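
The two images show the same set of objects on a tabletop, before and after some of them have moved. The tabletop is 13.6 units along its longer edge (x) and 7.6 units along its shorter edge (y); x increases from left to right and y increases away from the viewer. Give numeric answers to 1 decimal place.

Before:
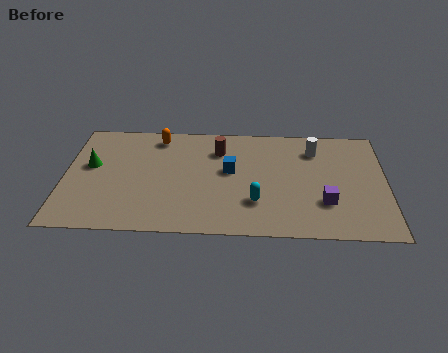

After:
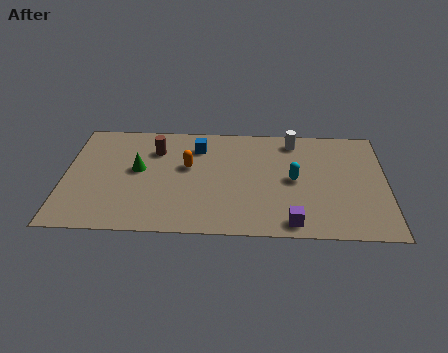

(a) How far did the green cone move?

2.0

The green cone was near (1.1, 4.4) before and (3.1, 4.2) after, so it travelled √(2.0² + 0.2²) ≈ 2.0 units.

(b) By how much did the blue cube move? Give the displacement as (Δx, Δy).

(-1.4, 1.6)

The blue cube started near (7.0, 4.3) and ended near (5.6, 5.9).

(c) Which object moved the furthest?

the brown cylinder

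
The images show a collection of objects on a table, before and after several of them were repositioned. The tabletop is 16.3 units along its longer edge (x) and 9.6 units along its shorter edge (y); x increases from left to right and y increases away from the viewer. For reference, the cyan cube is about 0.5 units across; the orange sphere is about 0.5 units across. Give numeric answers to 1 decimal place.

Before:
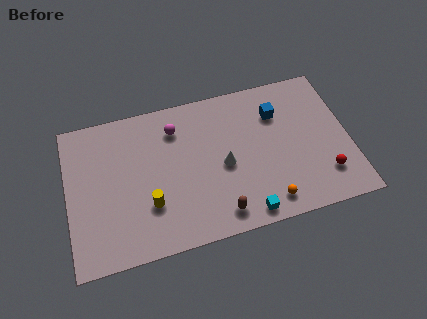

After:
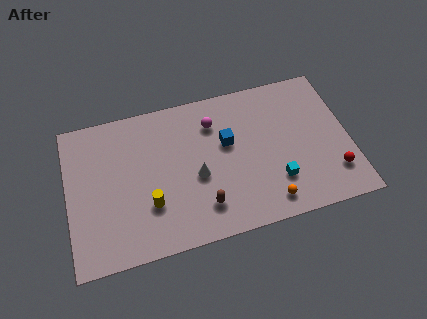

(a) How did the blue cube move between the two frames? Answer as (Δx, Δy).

(-3.0, -1.2)

The blue cube started near (12.3, 7.0) and ended near (9.3, 5.8).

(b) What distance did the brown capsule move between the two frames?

1.1

The brown capsule moved from about (8.5, 1.4) to (7.6, 2.1), a distance of √(0.9² + 0.7²) ≈ 1.1.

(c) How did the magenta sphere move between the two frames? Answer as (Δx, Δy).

(2.2, -0.2)

The magenta sphere was at about (6.4, 7.5) and moved to about (8.6, 7.3).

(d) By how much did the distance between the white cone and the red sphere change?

+1.9

Before: roughly 6.1 units apart; after: 8.0. That's 1.9 units further apart.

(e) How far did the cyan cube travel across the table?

2.5

From (10.0, 1.0) to (11.9, 2.6), the cyan cube covered √(1.9² + 1.6²) ≈ 2.5 units.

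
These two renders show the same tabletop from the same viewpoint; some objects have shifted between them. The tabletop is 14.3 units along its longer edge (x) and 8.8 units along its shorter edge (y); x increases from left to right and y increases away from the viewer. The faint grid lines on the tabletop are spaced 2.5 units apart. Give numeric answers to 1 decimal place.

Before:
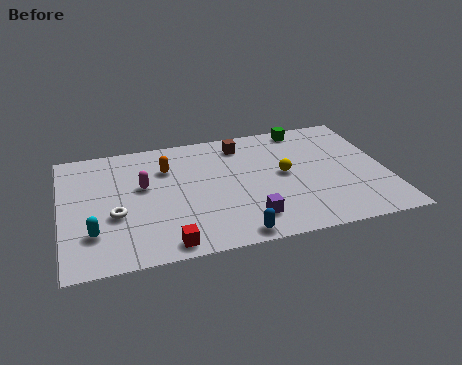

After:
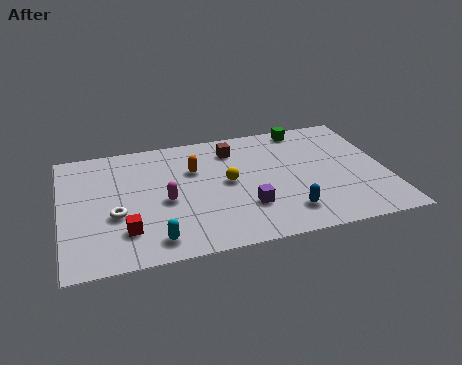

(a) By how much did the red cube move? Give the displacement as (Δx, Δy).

(-1.7, 1.3)

The red cube was at about (4.4, 0.9) and moved to about (2.7, 2.2).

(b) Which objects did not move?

the green cube and the white torus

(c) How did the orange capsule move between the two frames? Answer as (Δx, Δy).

(1.2, -0.4)

From the two frames, the orange capsule sits at roughly (4.7, 6.3) before and (5.9, 5.9) after.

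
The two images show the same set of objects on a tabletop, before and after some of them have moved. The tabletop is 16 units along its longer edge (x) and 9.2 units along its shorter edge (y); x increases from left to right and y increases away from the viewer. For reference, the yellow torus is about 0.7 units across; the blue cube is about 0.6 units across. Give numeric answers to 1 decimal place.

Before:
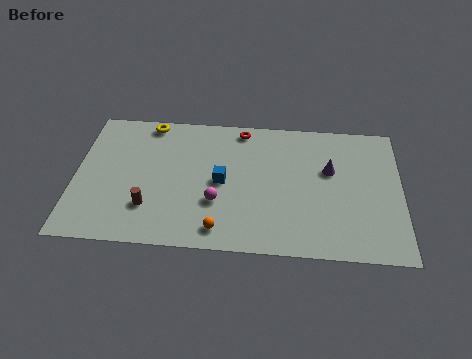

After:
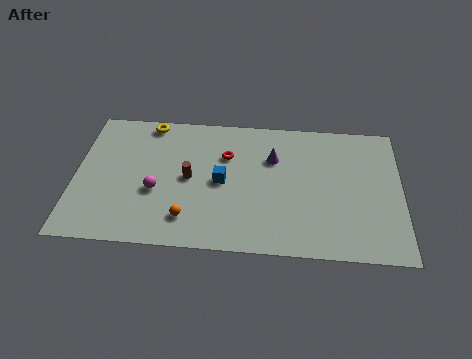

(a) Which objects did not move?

the yellow torus and the blue cube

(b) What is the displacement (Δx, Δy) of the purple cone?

(-2.8, 0.6)

The purple cone started near (12.5, 5.7) and ended near (9.7, 6.3).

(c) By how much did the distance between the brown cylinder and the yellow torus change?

-1.5

The distance was about 5.8 in the first image and 4.3 in the second, so they moved 1.5 units closer together.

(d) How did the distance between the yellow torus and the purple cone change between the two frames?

-2.9

The distance was about 9.4 in the first image and 6.5 in the second, so they moved 2.9 units closer together.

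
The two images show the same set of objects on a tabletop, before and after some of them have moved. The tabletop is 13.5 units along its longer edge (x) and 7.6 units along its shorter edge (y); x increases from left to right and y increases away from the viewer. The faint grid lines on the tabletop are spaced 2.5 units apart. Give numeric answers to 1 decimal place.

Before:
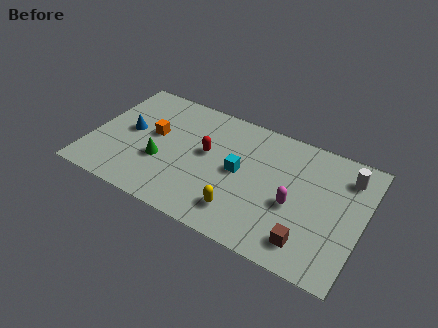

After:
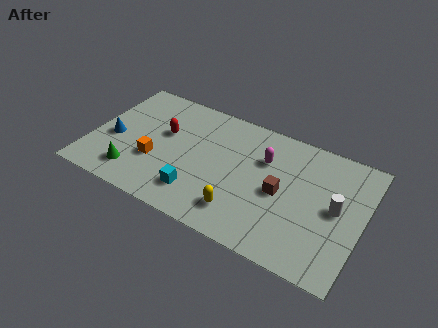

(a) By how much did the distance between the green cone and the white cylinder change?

+0.6

Before: roughly 9.5 units apart; after: 10.1. That's 0.6 units further apart.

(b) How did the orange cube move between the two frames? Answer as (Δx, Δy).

(0.3, -1.6)

From the two frames, the orange cube sits at roughly (3.0, 4.3) before and (3.3, 2.7) after.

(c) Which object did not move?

the yellow capsule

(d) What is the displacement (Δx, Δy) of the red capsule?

(-2.2, 0.3)

From the two frames, the red capsule sits at roughly (5.7, 4.3) before and (3.5, 4.6) after.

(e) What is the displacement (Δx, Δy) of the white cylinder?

(-0.3, -2.1)

The white cylinder started near (12.5, 6.0) and ended near (12.2, 3.9).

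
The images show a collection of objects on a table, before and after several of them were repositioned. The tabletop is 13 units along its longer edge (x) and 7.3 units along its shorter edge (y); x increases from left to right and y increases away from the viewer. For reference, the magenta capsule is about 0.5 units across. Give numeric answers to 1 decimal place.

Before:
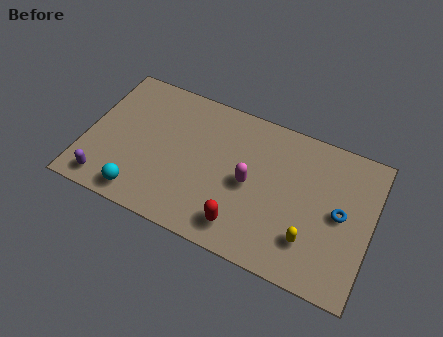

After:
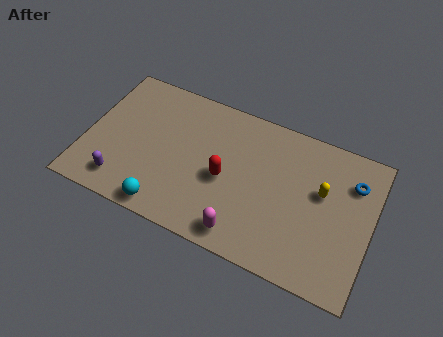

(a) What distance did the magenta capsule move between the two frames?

2.5

The magenta capsule was near (7.5, 3.5) before and (7.5, 1.0) after, so it travelled √(0.0² + 2.5²) ≈ 2.5 units.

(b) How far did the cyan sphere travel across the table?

1.2

The cyan sphere moved from about (2.8, 1.0) to (4.0, 0.8), a distance of √(1.2² + 0.2²) ≈ 1.2.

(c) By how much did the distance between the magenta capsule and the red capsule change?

+0.3

Before: roughly 2.2 units apart; after: 2.5. That's 0.3 units further apart.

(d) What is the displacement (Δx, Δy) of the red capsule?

(-1.0, 2.0)

The red capsule was at about (7.4, 1.3) and moved to about (6.4, 3.3).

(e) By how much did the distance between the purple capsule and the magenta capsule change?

-1.2

The distance was about 6.8 in the first image and 5.6 in the second, so they moved 1.2 units closer together.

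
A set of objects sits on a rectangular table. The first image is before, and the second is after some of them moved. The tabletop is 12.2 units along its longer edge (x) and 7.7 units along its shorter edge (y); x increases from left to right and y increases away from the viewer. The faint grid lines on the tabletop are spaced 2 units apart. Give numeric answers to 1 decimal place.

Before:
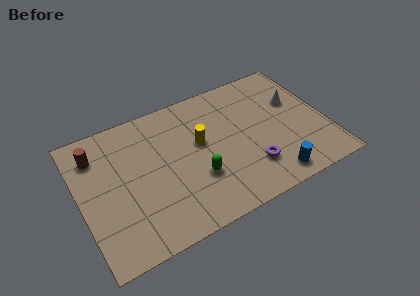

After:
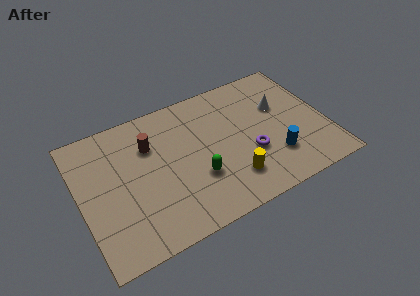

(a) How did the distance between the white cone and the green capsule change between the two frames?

-0.7

Before: roughly 5.8 units apart; after: 5.1. That's 0.7 units closer together.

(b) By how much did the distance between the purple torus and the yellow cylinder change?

-1.8

Before: roughly 3.3 units apart; after: 1.5. That's 1.8 units closer together.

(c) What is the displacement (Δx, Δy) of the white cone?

(-0.8, 0.0)

The white cone started near (10.9, 4.9) and ended near (10.1, 4.9).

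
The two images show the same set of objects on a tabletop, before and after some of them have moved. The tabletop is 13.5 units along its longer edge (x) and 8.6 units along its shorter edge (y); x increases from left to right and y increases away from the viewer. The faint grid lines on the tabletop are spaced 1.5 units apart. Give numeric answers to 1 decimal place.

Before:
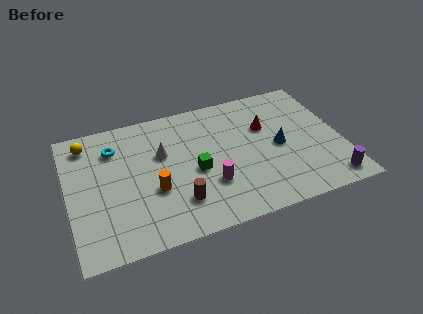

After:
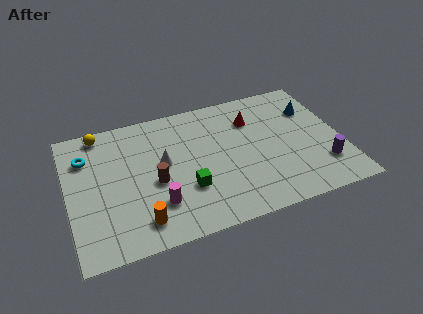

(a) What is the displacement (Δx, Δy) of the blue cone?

(1.9, 2.0)

From the two frames, the blue cone sits at roughly (10.4, 4.1) before and (12.3, 6.1) after.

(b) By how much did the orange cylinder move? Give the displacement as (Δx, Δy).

(-0.8, -1.7)

The orange cylinder was at about (4.1, 3.2) and moved to about (3.3, 1.5).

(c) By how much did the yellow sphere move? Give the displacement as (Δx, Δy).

(0.7, 0.5)

The yellow sphere started near (1.1, 7.2) and ended near (1.8, 7.7).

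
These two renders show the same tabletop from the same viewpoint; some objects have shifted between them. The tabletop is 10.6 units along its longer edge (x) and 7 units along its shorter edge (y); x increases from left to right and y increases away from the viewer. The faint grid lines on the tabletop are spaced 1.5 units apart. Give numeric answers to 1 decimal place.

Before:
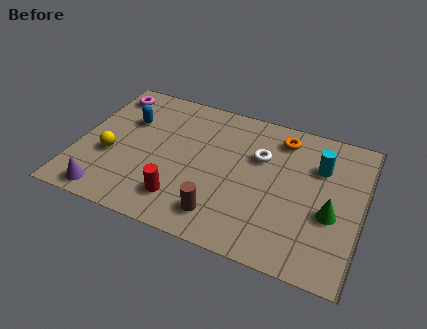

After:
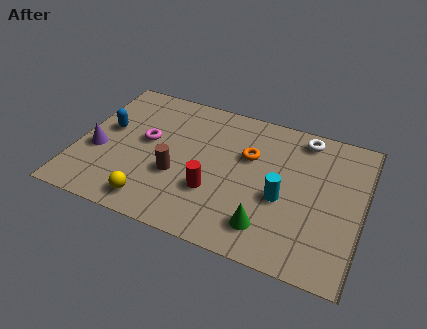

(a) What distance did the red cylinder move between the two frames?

1.4

The red cylinder was near (4.1, 1.5) before and (5.2, 2.3) after, so it travelled √(1.1² + 0.8²) ≈ 1.4 units.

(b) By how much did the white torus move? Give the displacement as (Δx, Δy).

(1.5, 1.5)

From the two frames, the white torus sits at roughly (6.7, 4.6) before and (8.2, 6.1) after.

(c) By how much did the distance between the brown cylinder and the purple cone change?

-1.2

They were about 4.2 units apart before and 3.0 after — 1.2 units closer together.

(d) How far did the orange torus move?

1.7

From (7.4, 5.8) to (6.3, 4.5), the orange torus covered √(1.1² + 1.3²) ≈ 1.7 units.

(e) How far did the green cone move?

2.6

The green cone moved from about (9.5, 2.8) to (7.3, 1.4), a distance of √(2.2² + 1.4²) ≈ 2.6.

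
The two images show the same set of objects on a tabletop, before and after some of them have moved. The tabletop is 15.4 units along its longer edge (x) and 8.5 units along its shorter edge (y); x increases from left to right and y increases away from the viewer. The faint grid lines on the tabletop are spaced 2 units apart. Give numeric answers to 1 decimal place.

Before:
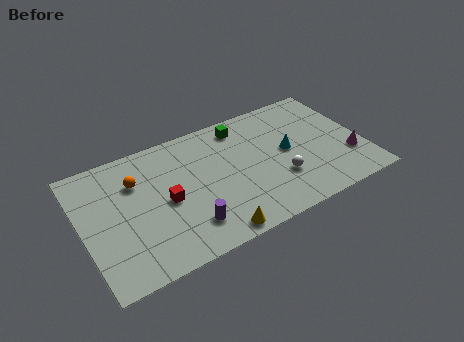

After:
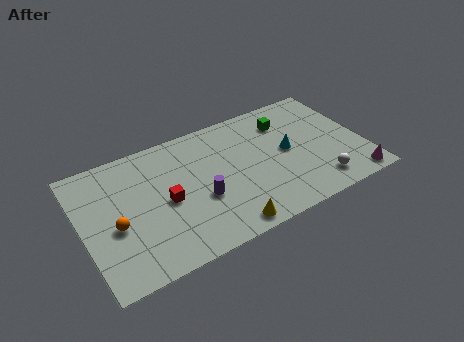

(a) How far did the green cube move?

2.5

The green cube was near (9.1, 7.2) before and (11.5, 6.5) after, so it travelled √(2.4² + 0.7²) ≈ 2.5 units.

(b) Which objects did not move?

the red cube and the cyan cone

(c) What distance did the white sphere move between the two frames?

2.3

From (10.6, 2.7) to (12.6, 1.5), the white sphere covered √(2.0² + 1.2²) ≈ 2.3 units.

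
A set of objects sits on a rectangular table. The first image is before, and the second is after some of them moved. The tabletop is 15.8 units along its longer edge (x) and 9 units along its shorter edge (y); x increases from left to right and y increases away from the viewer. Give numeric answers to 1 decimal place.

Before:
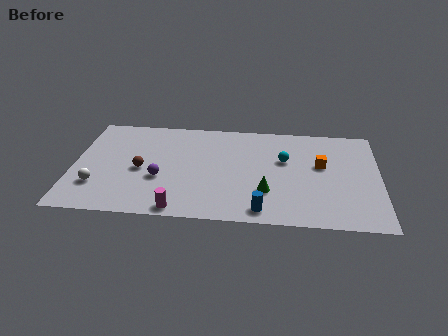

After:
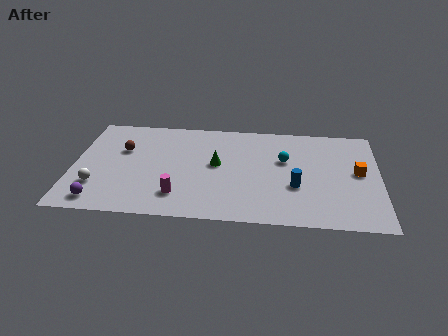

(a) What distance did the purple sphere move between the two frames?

3.7

The purple sphere was near (4.5, 3.4) before and (1.5, 1.2) after, so it travelled √(3.0² + 2.2²) ≈ 3.7 units.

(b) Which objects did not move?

the cyan sphere and the white sphere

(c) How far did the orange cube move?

2.0

From (12.8, 5.3) to (14.7, 4.8), the orange cube covered √(1.9² + 0.5²) ≈ 2.0 units.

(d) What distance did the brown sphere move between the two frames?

2.0

The brown sphere moved from about (3.5, 4.1) to (2.5, 5.8), a distance of √(1.0² + 1.7²) ≈ 2.0.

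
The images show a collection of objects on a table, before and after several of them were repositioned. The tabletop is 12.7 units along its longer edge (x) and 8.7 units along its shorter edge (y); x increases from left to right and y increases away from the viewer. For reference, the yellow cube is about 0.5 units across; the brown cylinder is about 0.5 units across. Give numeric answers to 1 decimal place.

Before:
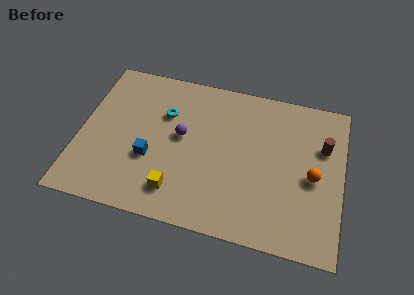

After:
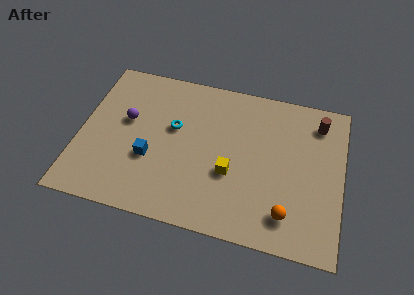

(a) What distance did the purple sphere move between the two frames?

2.7

The purple sphere was near (4.9, 4.8) before and (2.2, 5.1) after, so it travelled √(2.7² + 0.3²) ≈ 2.7 units.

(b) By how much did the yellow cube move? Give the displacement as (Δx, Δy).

(2.5, 1.6)

The yellow cube started near (4.9, 1.7) and ended near (7.4, 3.3).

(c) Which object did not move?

the blue cube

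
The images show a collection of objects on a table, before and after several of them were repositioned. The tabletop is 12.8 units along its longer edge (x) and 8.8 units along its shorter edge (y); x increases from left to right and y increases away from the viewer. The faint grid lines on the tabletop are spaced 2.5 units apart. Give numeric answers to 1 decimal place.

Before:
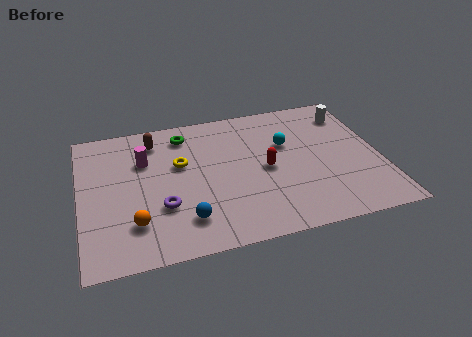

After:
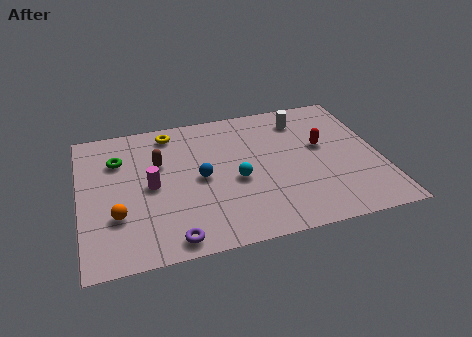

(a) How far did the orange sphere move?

0.9

The orange sphere was near (2.2, 2.2) before and (1.5, 2.8) after, so it travelled √(0.7² + 0.6²) ≈ 0.9 units.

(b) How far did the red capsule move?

2.7

The red capsule moved from about (7.9, 4.2) to (10.4, 5.1), a distance of √(2.5² + 0.9²) ≈ 2.7.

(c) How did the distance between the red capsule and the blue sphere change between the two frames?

+1.1

The distance was about 4.3 in the first image and 5.4 in the second, so they moved 1.1 units further apart.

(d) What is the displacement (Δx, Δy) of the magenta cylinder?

(0.2, -1.7)

The magenta cylinder started near (2.8, 6.0) and ended near (3.0, 4.3).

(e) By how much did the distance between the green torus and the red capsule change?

+4.3

Before: roughly 4.5 units apart; after: 8.8. That's 4.3 units further apart.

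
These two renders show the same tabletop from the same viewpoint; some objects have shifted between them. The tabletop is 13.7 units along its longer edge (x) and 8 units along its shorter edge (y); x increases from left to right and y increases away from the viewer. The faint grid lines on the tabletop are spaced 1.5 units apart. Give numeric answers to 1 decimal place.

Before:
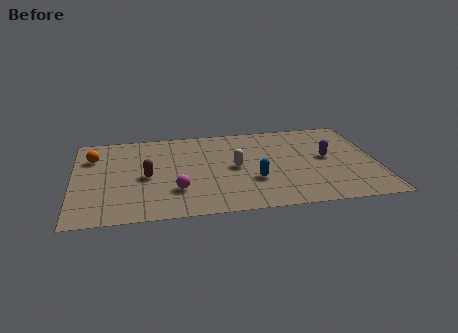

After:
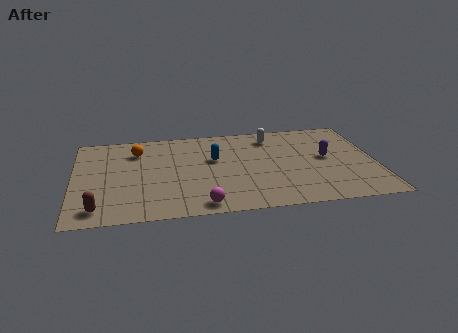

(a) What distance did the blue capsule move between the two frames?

2.8

The blue capsule moved from about (8.1, 2.7) to (6.4, 4.9), a distance of √(1.7² + 2.2²) ≈ 2.8.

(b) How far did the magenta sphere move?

1.8

From (4.6, 2.3) to (5.7, 0.9), the magenta sphere covered √(1.1² + 1.4²) ≈ 1.8 units.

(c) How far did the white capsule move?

3.2

The white capsule moved from about (7.3, 4.0) to (9.1, 6.6), a distance of √(1.8² + 2.6²) ≈ 3.2.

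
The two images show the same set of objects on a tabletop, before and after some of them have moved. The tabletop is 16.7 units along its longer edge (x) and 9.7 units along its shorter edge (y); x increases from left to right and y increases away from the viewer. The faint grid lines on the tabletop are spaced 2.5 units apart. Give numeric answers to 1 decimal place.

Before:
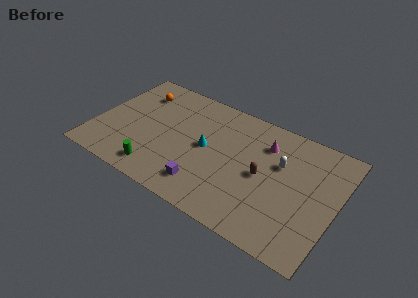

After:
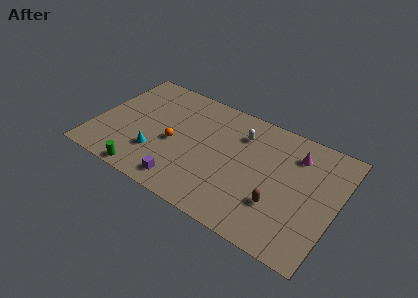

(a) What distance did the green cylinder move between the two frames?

1.0

The green cylinder was near (4.8, 1.5) before and (4.1, 0.8) after, so it travelled √(0.7² + 0.7²) ≈ 1.0 units.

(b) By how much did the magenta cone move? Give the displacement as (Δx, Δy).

(2.1, 0.2)

The magenta cone started near (11.5, 7.3) and ended near (13.6, 7.5).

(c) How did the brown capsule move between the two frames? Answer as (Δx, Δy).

(1.3, -1.7)

From the two frames, the brown capsule sits at roughly (11.7, 4.7) before and (13.0, 3.0) after.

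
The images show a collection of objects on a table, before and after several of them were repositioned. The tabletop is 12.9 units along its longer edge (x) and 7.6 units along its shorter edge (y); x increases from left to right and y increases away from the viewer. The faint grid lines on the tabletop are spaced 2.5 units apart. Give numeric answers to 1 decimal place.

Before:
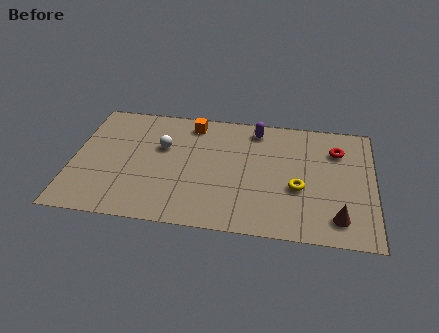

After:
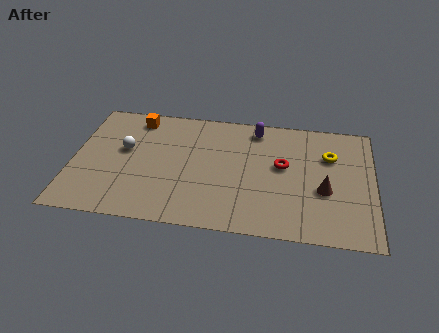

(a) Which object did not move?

the purple capsule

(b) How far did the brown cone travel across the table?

1.7

The brown cone moved from about (11.4, 1.4) to (10.8, 3.0), a distance of √(0.6² + 1.6²) ≈ 1.7.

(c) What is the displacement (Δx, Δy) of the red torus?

(-2.3, -1.3)

The red torus was at about (11.3, 5.6) and moved to about (9.0, 4.3).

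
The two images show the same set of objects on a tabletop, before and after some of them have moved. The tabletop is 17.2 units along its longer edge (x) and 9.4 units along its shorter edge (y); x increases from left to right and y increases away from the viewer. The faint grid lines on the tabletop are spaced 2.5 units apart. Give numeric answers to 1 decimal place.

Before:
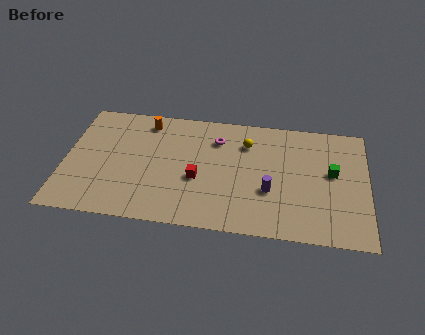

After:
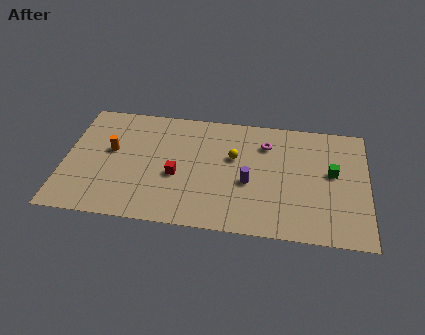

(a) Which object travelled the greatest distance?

the orange cylinder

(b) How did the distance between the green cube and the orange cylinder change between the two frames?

+1.6

They were about 11.0 units apart before and 12.6 after — 1.6 units further apart.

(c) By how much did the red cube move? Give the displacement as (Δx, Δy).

(-1.2, 0.1)

From the two frames, the red cube sits at roughly (7.6, 3.8) before and (6.4, 3.9) after.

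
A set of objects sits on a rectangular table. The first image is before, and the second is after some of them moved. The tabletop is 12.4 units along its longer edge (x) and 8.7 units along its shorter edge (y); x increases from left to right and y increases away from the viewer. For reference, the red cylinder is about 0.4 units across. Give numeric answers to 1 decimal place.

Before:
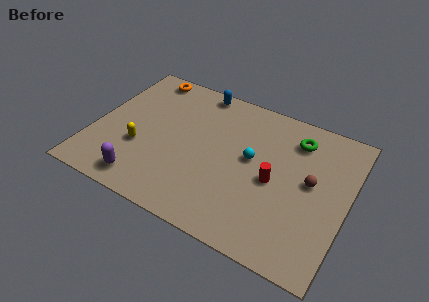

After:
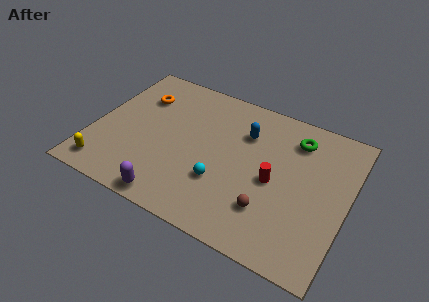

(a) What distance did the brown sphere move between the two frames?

2.9

The brown sphere was near (10.6, 4.7) before and (8.9, 2.3) after, so it travelled √(1.7² + 2.4²) ≈ 2.9 units.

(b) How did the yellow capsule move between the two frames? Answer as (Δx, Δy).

(-1.4, -1.9)

The yellow capsule started near (2.4, 3.1) and ended near (1.0, 1.2).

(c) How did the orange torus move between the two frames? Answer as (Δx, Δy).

(0.0, -1.5)

The orange torus was at about (1.9, 7.8) and moved to about (1.9, 6.3).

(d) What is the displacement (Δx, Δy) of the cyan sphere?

(-1.2, -2.0)

From the two frames, the cyan sphere sits at roughly (7.7, 4.8) before and (6.5, 2.8) after.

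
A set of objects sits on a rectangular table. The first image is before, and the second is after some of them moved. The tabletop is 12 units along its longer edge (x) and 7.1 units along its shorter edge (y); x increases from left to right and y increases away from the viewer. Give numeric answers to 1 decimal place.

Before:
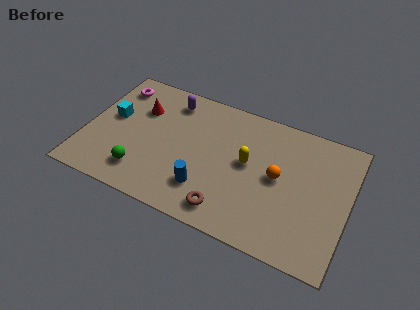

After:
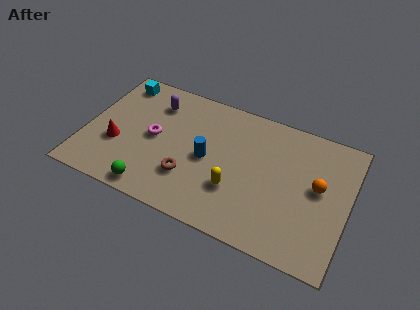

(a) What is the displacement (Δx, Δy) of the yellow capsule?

(-0.4, -1.6)

From the two frames, the yellow capsule sits at roughly (7.4, 3.9) before and (7.0, 2.3) after.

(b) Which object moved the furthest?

the magenta torus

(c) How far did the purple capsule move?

0.8

The purple capsule was near (3.6, 5.9) before and (2.9, 5.5) after, so it travelled √(0.7² + 0.4²) ≈ 0.8 units.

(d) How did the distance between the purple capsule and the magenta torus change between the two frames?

-0.7

Before: roughly 2.6 units apart; after: 1.9. That's 0.7 units closer together.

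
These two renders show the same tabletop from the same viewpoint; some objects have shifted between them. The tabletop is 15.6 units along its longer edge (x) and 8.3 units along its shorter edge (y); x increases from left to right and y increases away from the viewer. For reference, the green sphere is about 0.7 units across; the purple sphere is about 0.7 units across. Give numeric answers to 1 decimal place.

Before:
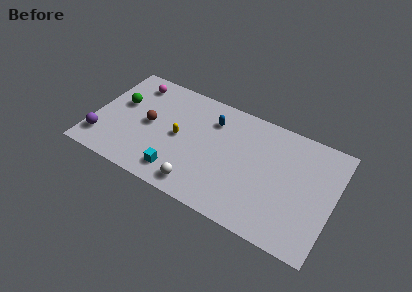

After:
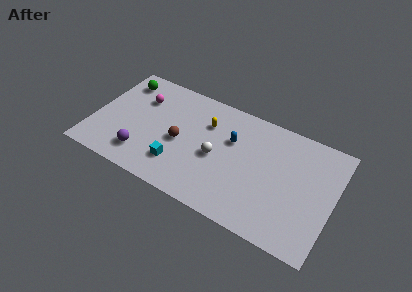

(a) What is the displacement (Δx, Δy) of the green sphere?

(-0.2, 1.8)

The green sphere started near (1.6, 5.0) and ended near (1.4, 6.8).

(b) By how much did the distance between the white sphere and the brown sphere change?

-2.4

They were about 4.8 units apart before and 2.4 after — 2.4 units closer together.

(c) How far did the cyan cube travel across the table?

0.6

The cyan cube moved from about (5.9, 1.5) to (5.8, 2.1), a distance of √(0.1² + 0.6²) ≈ 0.6.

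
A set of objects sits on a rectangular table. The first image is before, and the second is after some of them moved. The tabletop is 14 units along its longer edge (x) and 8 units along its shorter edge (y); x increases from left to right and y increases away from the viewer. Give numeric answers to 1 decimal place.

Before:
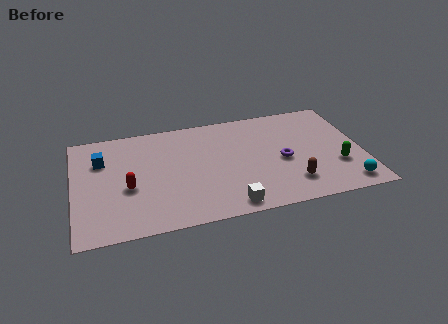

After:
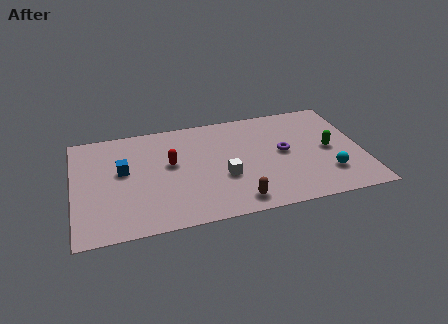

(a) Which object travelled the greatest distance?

the brown capsule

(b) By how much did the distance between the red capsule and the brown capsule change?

-3.3

Before: roughly 7.9 units apart; after: 4.6. That's 3.3 units closer together.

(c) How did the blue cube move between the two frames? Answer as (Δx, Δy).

(1.0, -1.0)

The blue cube was at about (1.4, 5.6) and moved to about (2.4, 4.6).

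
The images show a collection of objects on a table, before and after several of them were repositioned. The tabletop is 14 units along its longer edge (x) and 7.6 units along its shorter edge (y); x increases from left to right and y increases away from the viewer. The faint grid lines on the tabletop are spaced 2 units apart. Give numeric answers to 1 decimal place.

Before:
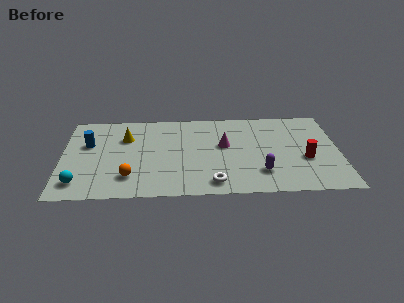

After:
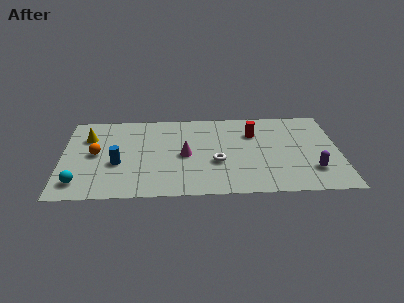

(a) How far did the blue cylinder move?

2.3

From (1.3, 4.8) to (2.8, 3.0), the blue cylinder covered √(1.5² + 1.8²) ≈ 2.3 units.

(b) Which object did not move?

the cyan sphere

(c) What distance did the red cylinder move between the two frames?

3.5

From (12.3, 3.0) to (9.7, 5.4), the red cylinder covered √(2.6² + 2.4²) ≈ 3.5 units.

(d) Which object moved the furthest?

the red cylinder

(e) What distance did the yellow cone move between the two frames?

1.9

The yellow cone was near (3.2, 5.3) before and (1.3, 5.4) after, so it travelled √(1.9² + 0.1²) ≈ 1.9 units.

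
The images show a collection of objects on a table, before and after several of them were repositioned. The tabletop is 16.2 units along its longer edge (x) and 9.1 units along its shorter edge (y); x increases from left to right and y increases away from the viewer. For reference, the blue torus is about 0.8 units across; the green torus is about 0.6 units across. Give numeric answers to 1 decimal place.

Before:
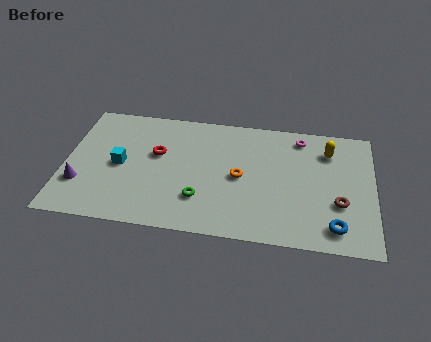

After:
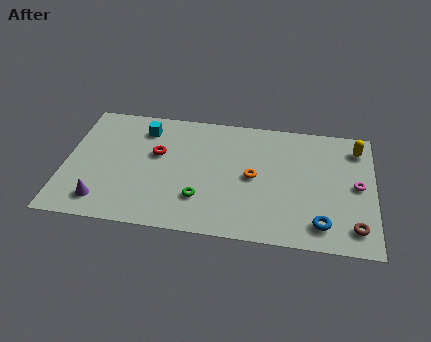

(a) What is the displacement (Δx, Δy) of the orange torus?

(0.7, 0.1)

The orange torus was at about (9.2, 4.4) and moved to about (9.9, 4.5).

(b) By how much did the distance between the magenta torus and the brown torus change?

-2.1

They were about 5.1 units apart before and 3.0 after — 2.1 units closer together.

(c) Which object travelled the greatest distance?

the magenta torus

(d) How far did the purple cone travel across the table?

1.6

From (0.9, 2.7) to (2.1, 1.6), the purple cone covered √(1.2² + 1.1²) ≈ 1.6 units.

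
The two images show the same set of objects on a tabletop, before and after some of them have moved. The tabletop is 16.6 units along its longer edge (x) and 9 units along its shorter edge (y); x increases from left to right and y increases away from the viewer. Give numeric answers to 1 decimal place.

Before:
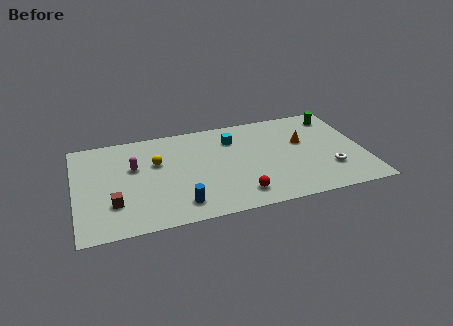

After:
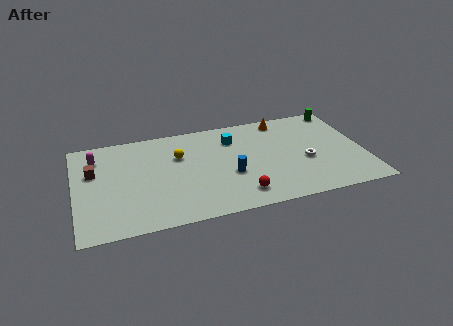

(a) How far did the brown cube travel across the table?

3.3

The brown cube moved from about (2.1, 2.6) to (1.1, 5.7), a distance of √(1.0² + 3.1²) ≈ 3.3.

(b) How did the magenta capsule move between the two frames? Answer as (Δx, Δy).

(-2.1, 1.4)

The magenta capsule started near (3.4, 5.6) and ended near (1.3, 7.0).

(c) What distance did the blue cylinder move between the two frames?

3.6

The blue cylinder was near (5.8, 1.6) before and (8.8, 3.5) after, so it travelled √(3.0² + 1.9²) ≈ 3.6 units.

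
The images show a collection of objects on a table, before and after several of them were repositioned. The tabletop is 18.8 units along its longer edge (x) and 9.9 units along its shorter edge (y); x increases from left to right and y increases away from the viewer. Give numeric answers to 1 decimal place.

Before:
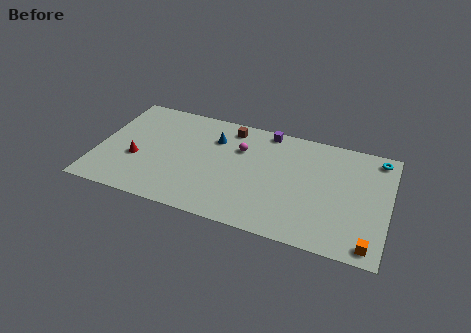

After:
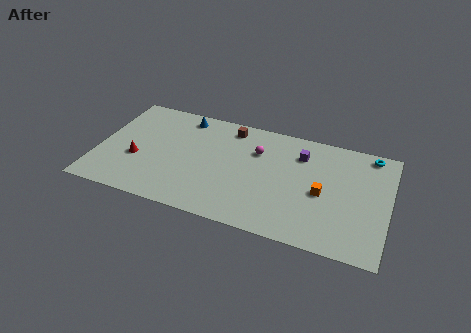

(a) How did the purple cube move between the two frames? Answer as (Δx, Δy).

(2.3, -1.5)

The purple cube started near (10.7, 9.0) and ended near (13.0, 7.5).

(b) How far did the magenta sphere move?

1.1

The magenta sphere moved from about (9.1, 6.8) to (10.2, 6.9), a distance of √(1.1² + 0.1²) ≈ 1.1.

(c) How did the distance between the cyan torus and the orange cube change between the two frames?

-2.4

They were about 7.6 units apart before and 5.2 after — 2.4 units closer together.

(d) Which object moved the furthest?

the orange cube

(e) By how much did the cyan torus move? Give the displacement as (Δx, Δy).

(-0.5, 0.2)

The cyan torus started near (17.9, 8.7) and ended near (17.4, 8.9).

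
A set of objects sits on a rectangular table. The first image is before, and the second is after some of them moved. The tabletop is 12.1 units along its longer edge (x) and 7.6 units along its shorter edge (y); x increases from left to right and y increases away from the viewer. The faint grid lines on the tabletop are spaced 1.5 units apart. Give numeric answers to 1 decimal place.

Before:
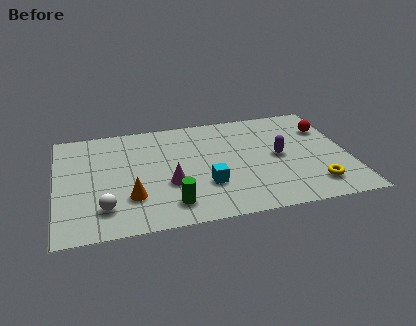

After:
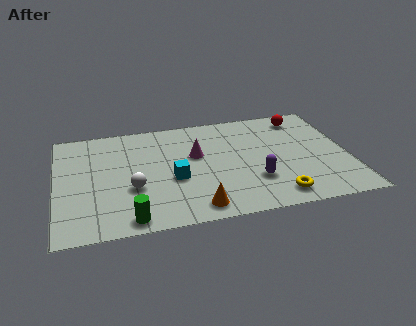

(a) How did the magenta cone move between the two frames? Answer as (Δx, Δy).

(1.2, 1.8)

From the two frames, the magenta cone sits at roughly (4.6, 2.8) before and (5.8, 4.6) after.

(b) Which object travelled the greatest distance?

the orange cone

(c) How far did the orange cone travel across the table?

2.9

The orange cone moved from about (3.0, 2.2) to (5.6, 1.0), a distance of √(2.6² + 1.2²) ≈ 2.9.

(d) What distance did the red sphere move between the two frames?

1.3

The red sphere moved from about (11.3, 5.4) to (10.4, 6.4), a distance of √(0.9² + 1.0²) ≈ 1.3.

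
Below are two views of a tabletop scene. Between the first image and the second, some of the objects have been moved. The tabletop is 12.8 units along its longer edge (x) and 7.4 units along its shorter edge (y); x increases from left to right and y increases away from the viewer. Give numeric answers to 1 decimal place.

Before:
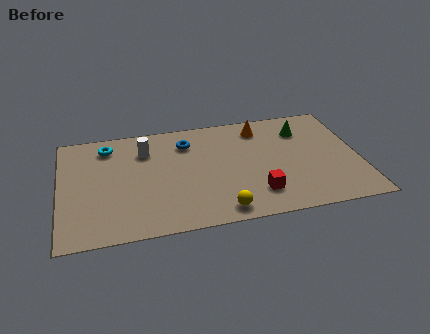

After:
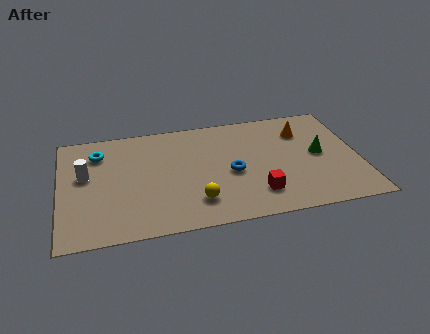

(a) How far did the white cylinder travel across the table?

2.9

From (3.7, 5.5) to (1.1, 4.3), the white cylinder covered √(2.6² + 1.2²) ≈ 2.9 units.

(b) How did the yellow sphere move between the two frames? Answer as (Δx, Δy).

(-1.0, 0.8)

The yellow sphere was at about (6.7, 0.9) and moved to about (5.7, 1.7).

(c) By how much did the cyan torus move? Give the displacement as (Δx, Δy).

(-0.4, -0.4)

The cyan torus started near (2.1, 6.1) and ended near (1.7, 5.7).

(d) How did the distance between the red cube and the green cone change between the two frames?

-1.0

They were about 4.5 units apart before and 3.5 after — 1.0 units closer together.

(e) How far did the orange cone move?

1.9

From (8.7, 6.1) to (10.5, 5.5), the orange cone covered √(1.8² + 0.6²) ≈ 1.9 units.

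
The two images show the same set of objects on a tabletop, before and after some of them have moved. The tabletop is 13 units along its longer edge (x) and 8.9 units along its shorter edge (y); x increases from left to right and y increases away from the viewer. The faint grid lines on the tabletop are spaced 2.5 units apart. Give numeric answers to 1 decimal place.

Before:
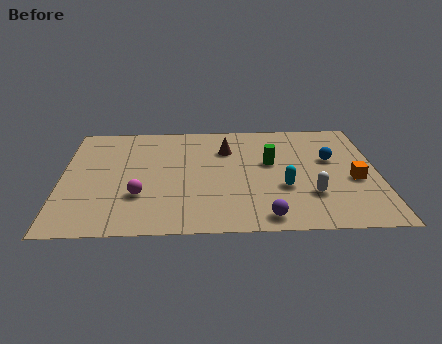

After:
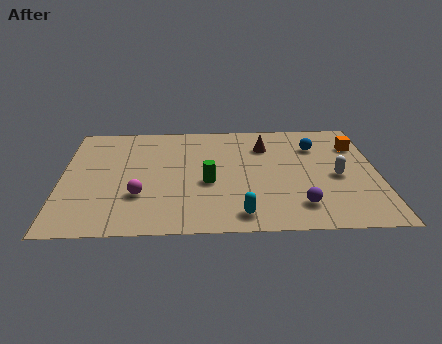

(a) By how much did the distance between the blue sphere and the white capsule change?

-0.3

The distance was about 2.9 in the first image and 2.6 in the second, so they moved 0.3 units closer together.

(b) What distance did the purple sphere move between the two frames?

1.6

From (8.3, 1.0) to (9.7, 1.8), the purple sphere covered √(1.4² + 0.8²) ≈ 1.6 units.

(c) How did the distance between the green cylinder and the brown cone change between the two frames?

+1.6

The distance was about 2.2 in the first image and 3.8 in the second, so they moved 1.6 units further apart.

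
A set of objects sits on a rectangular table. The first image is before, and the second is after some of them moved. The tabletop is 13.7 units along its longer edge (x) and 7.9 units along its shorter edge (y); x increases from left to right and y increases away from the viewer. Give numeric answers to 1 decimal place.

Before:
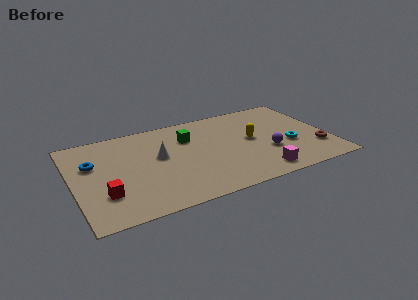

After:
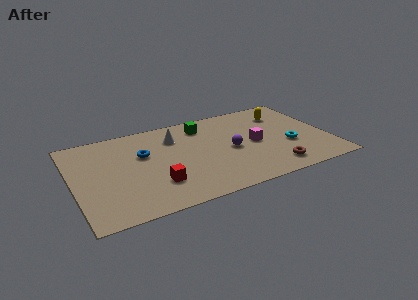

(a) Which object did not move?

the cyan torus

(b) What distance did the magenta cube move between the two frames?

2.7

The magenta cube moved from about (9.6, 1.1) to (9.7, 3.8), a distance of √(0.1² + 2.7²) ≈ 2.7.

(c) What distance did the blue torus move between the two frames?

2.7

The blue torus moved from about (1.1, 5.1) to (3.8, 5.0), a distance of √(2.7² + 0.1²) ≈ 2.7.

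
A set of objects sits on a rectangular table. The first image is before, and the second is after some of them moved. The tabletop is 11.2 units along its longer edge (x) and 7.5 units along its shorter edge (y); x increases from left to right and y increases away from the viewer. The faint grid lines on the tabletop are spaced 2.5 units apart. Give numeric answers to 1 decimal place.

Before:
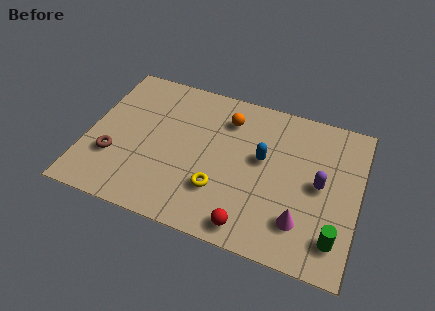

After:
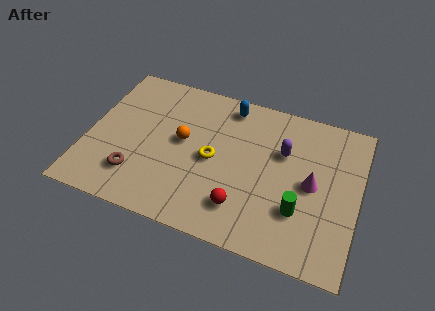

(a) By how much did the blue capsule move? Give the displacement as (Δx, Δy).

(-1.6, 2.2)

The blue capsule started near (7.2, 4.3) and ended near (5.6, 6.5).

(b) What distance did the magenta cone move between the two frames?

1.9

The magenta cone was near (9.0, 1.8) before and (9.3, 3.7) after, so it travelled √(0.3² + 1.9²) ≈ 1.9 units.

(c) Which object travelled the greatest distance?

the blue capsule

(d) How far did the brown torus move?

1.2

The brown torus was near (1.2, 2.4) before and (2.2, 1.8) after, so it travelled √(1.0² + 0.6²) ≈ 1.2 units.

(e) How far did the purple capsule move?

1.9

The purple capsule was near (9.6, 3.8) before and (8.0, 4.9) after, so it travelled √(1.6² + 1.1²) ≈ 1.9 units.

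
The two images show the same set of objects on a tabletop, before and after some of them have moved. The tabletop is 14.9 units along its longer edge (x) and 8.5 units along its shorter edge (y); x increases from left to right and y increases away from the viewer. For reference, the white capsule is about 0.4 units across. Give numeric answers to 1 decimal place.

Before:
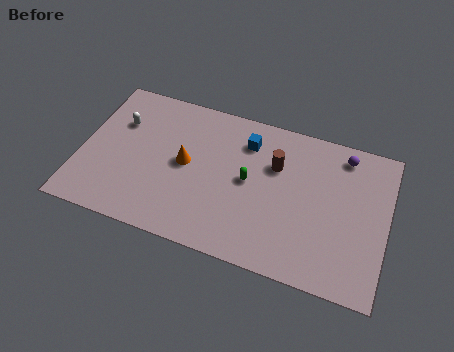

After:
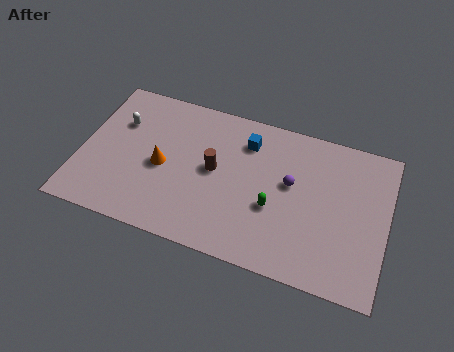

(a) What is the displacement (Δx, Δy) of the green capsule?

(1.3, -1.1)

The green capsule was at about (8.2, 4.4) and moved to about (9.5, 3.3).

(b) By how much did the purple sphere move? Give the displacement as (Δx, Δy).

(-2.4, -2.4)

The purple sphere was at about (12.6, 7.3) and moved to about (10.2, 4.9).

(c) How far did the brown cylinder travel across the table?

3.1

The brown cylinder moved from about (9.4, 5.7) to (6.5, 4.5), a distance of √(2.9² + 1.2²) ≈ 3.1.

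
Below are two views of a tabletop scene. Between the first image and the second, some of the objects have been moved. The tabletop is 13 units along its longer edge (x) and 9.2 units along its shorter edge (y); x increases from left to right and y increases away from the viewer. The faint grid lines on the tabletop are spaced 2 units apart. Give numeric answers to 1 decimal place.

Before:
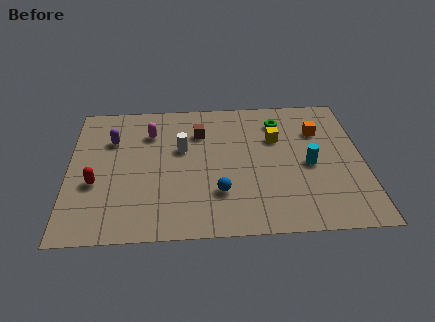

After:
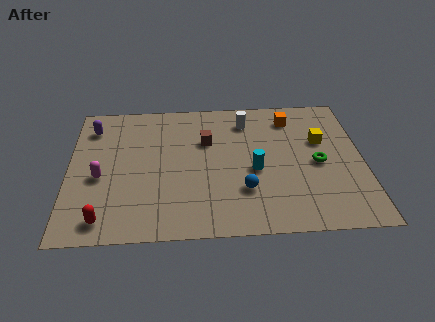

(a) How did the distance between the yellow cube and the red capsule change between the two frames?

+2.2

The distance was about 8.4 in the first image and 10.6 in the second, so they moved 2.2 units further apart.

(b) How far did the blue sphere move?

1.1

The blue sphere moved from about (6.6, 2.6) to (7.7, 2.7), a distance of √(1.1² + 0.1²) ≈ 1.1.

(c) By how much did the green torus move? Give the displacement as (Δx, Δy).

(1.6, -3.0)

From the two frames, the green torus sits at roughly (9.4, 7.3) before and (11.0, 4.3) after.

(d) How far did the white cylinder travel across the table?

3.4

The white cylinder moved from about (5.0, 5.6) to (7.9, 7.4), a distance of √(2.9² + 1.8²) ≈ 3.4.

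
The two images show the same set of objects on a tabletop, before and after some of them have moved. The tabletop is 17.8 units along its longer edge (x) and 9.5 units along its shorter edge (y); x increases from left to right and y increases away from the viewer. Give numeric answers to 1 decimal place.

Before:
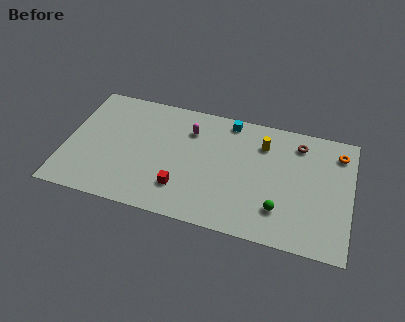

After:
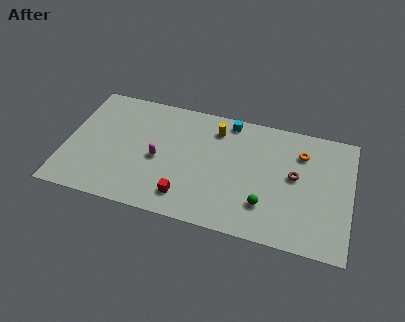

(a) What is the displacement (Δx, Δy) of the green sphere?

(-0.9, 0.1)

The green sphere was at about (13.5, 2.4) and moved to about (12.6, 2.5).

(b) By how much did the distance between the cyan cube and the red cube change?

+0.5

Before: roughly 6.6 units apart; after: 7.1. That's 0.5 units further apart.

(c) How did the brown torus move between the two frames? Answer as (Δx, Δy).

(-0.1, -2.6)

From the two frames, the brown torus sits at roughly (14.4, 7.8) before and (14.3, 5.2) after.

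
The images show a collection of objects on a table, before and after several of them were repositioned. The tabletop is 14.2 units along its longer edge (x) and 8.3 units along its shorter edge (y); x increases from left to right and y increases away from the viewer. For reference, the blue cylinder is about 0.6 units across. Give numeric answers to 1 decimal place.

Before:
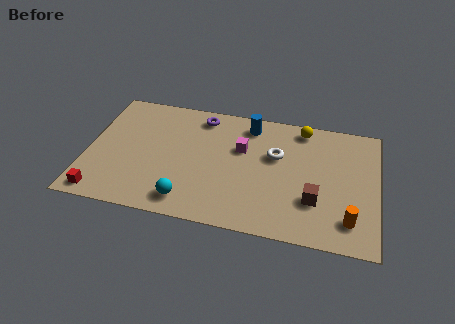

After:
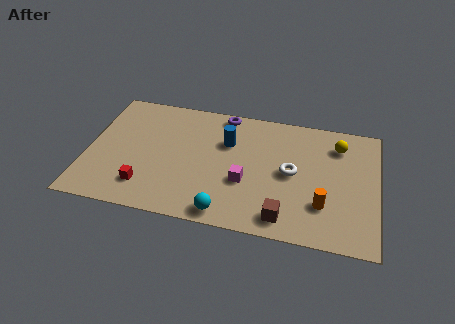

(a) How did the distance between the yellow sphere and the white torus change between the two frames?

+0.8

Before: roughly 2.4 units apart; after: 3.2. That's 0.8 units further apart.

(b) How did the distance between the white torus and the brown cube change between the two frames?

-0.3

Before: roughly 3.3 units apart; after: 3.0. That's 0.3 units closer together.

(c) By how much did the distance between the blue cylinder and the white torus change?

+1.2

Before: roughly 2.3 units apart; after: 3.5. That's 1.2 units further apart.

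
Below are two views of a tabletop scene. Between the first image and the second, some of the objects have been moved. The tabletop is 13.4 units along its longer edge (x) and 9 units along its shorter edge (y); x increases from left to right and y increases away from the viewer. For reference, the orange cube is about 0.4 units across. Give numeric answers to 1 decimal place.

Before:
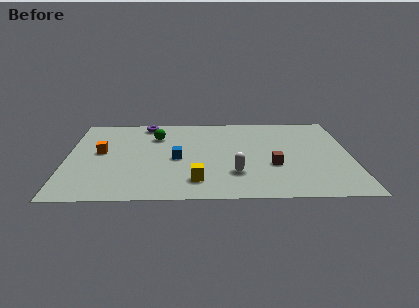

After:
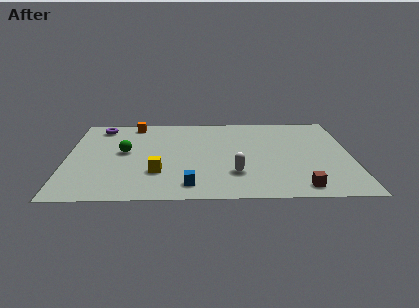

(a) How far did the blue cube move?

2.8

From (5.2, 4.1) to (5.8, 1.4), the blue cube covered √(0.6² + 2.7²) ≈ 2.8 units.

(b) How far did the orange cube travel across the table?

3.4

The orange cube was near (1.6, 4.9) before and (3.1, 8.0) after, so it travelled √(1.5² + 3.1²) ≈ 3.4 units.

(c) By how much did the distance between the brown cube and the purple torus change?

+3.9

The distance was about 7.6 in the first image and 11.5 in the second, so they moved 3.9 units further apart.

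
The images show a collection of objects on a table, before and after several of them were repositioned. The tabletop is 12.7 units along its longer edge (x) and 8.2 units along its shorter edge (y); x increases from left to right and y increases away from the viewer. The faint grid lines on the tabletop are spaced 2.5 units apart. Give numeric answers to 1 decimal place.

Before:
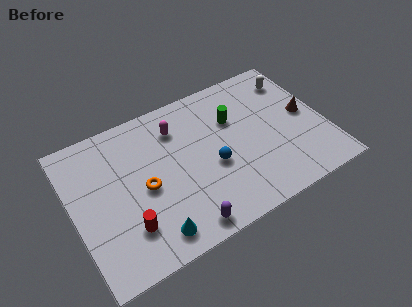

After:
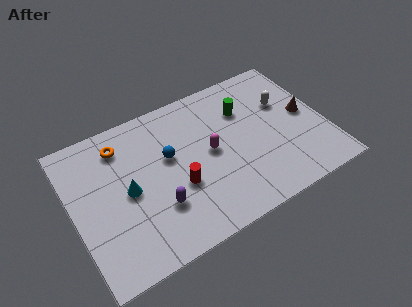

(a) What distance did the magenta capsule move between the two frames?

2.5

From (5.5, 6.3) to (6.9, 4.2), the magenta capsule covered √(1.4² + 2.1²) ≈ 2.5 units.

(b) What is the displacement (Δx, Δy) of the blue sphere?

(-2.0, 1.5)

From the two frames, the blue sphere sits at roughly (6.9, 3.4) before and (4.9, 4.9) after.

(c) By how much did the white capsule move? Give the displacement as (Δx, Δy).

(-0.7, -1.2)

From the two frames, the white capsule sits at roughly (11.6, 6.5) before and (10.9, 5.3) after.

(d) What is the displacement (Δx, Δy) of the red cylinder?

(2.7, 1.0)

The red cylinder was at about (2.4, 2.1) and moved to about (5.1, 3.1).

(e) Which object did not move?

the brown cone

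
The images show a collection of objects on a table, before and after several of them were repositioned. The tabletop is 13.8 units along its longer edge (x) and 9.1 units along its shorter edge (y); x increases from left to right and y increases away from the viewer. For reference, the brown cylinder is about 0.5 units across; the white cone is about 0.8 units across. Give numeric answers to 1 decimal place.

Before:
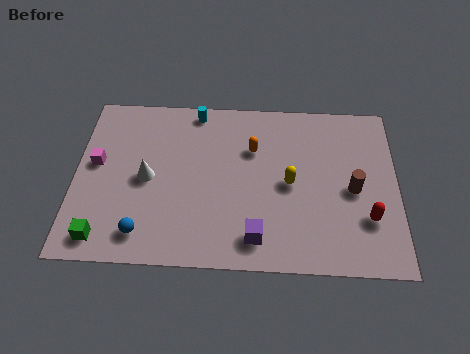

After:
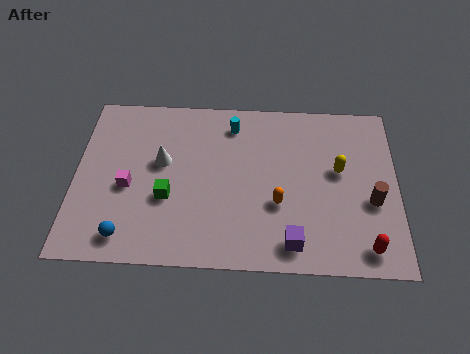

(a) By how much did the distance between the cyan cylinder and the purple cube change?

-0.5

The distance was about 7.2 in the first image and 6.7 in the second, so they moved 0.5 units closer together.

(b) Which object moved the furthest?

the green cube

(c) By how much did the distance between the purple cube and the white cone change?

+1.4

Before: roughly 5.5 units apart; after: 6.9. That's 1.4 units further apart.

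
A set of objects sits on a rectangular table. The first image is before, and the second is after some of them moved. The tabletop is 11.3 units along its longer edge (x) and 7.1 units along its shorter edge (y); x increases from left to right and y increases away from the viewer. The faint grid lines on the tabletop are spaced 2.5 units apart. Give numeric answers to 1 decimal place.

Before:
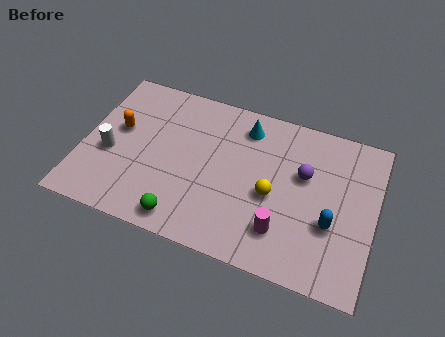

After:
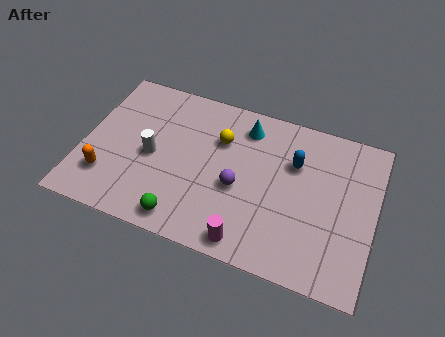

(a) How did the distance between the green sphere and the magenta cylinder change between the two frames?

-1.3

Before: roughly 3.8 units apart; after: 2.5. That's 1.3 units closer together.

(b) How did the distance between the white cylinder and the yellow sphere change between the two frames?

-3.3

The distance was about 6.3 in the first image and 3.0 in the second, so they moved 3.3 units closer together.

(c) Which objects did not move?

the green sphere and the cyan cone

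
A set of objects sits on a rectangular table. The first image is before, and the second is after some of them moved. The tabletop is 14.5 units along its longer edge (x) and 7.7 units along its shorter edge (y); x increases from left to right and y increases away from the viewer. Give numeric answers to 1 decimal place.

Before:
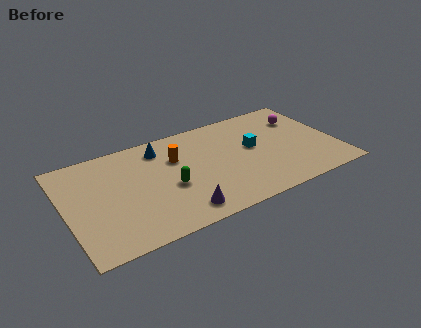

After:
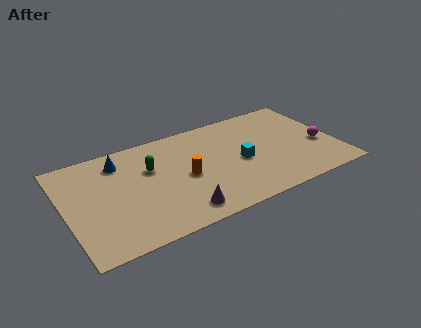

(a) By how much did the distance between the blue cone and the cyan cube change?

+1.6

The distance was about 5.2 in the first image and 6.8 in the second, so they moved 1.6 units further apart.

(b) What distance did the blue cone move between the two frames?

2.2

The blue cone moved from about (5.3, 6.3) to (3.1, 6.2), a distance of √(2.2² + 0.1²) ≈ 2.2.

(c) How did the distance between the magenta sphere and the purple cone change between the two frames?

-0.4

The distance was about 8.5 in the first image and 8.1 in the second, so they moved 0.4 units closer together.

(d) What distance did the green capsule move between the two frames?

2.0

The green capsule was near (5.4, 3.2) before and (4.6, 5.0) after, so it travelled √(0.8² + 1.8²) ≈ 2.0 units.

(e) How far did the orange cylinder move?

1.6

The orange cylinder moved from about (6.0, 5.2) to (6.3, 3.6), a distance of √(0.3² + 1.6²) ≈ 1.6.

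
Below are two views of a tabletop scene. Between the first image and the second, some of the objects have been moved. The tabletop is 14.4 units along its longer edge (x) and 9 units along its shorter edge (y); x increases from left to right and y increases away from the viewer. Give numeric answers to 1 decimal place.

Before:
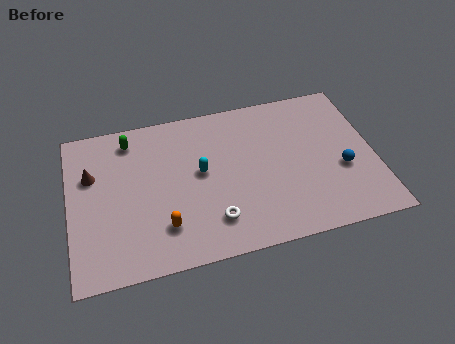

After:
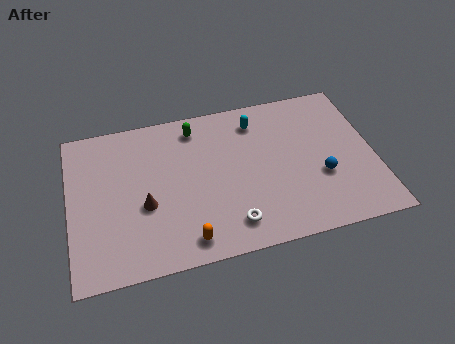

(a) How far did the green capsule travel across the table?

3.1

From (3.0, 7.6) to (6.1, 7.6), the green capsule covered √(3.1² + 0.0²) ≈ 3.1 units.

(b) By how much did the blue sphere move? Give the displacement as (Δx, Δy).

(-1.0, -0.2)

The blue sphere was at about (12.8, 3.5) and moved to about (11.8, 3.3).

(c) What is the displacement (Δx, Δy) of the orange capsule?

(1.0, -1.0)

From the two frames, the orange capsule sits at roughly (4.3, 2.2) before and (5.3, 1.2) after.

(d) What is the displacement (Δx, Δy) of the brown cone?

(2.4, -2.3)

The brown cone started near (1.1, 5.9) and ended near (3.5, 3.6).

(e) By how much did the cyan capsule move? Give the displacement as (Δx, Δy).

(2.8, 2.4)

The cyan capsule was at about (6.2, 4.9) and moved to about (9.0, 7.3).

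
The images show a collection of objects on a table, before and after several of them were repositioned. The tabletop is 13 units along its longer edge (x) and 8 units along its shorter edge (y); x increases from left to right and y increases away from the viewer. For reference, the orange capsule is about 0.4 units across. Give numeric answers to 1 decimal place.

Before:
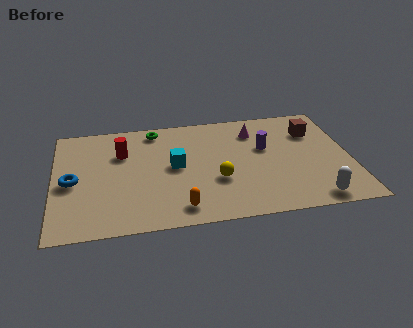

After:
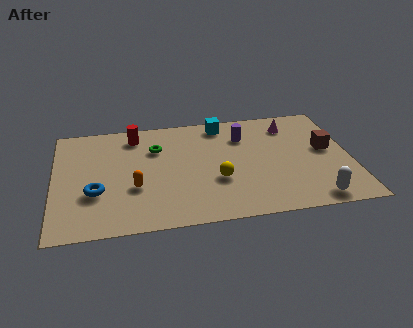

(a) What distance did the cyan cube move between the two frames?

3.6

From (5.3, 4.2) to (7.5, 7.0), the cyan cube covered √(2.2² + 2.8²) ≈ 3.6 units.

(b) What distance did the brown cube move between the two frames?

1.5

The brown cube moved from about (11.5, 5.8) to (12.0, 4.4), a distance of √(0.5² + 1.4²) ≈ 1.5.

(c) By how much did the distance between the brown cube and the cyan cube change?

-1.2

They were about 6.4 units apart before and 5.2 after — 1.2 units closer together.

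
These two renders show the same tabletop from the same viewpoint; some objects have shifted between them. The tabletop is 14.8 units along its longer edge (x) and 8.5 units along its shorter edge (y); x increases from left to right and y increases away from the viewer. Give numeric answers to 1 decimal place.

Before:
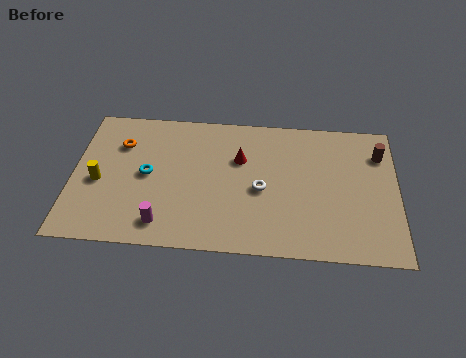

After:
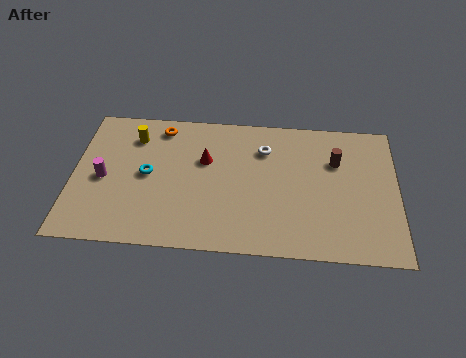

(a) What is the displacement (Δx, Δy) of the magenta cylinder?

(-2.8, 2.5)

From the two frames, the magenta cylinder sits at roughly (4.2, 1.4) before and (1.4, 3.9) after.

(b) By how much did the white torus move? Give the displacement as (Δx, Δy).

(0.1, 2.5)

The white torus was at about (8.6, 3.8) and moved to about (8.7, 6.3).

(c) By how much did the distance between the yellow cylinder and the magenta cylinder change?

-0.8

They were about 3.8 units apart before and 3.0 after — 0.8 units closer together.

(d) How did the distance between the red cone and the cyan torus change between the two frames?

-1.6

Before: roughly 4.4 units apart; after: 2.8. That's 1.6 units closer together.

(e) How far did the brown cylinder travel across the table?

2.1

The brown cylinder moved from about (14.0, 6.4) to (12.0, 5.8), a distance of √(2.0² + 0.6²) ≈ 2.1.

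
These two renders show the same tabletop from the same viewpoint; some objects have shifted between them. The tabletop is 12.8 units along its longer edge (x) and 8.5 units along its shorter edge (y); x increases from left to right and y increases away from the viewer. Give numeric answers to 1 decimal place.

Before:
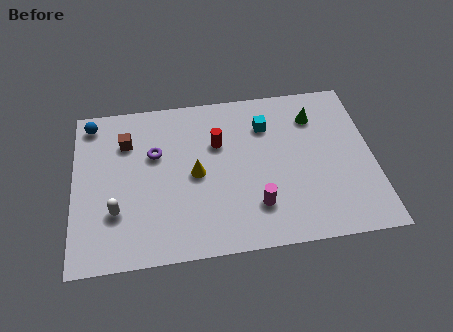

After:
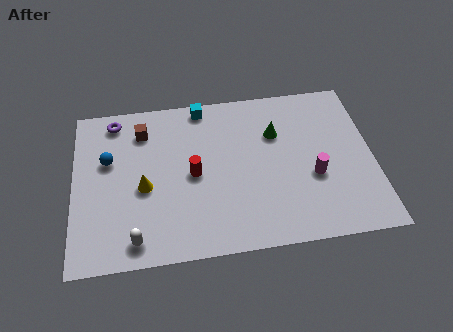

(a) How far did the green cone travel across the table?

1.8

From (10.4, 6.5) to (8.7, 5.8), the green cone covered √(1.7² + 0.7²) ≈ 1.8 units.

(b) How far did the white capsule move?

1.7

The white capsule moved from about (1.8, 2.6) to (2.6, 1.1), a distance of √(0.8² + 1.5²) ≈ 1.7.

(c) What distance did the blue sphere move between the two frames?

2.2

The blue sphere was near (0.8, 7.4) before and (1.5, 5.3) after, so it travelled √(0.7² + 2.1²) ≈ 2.2 units.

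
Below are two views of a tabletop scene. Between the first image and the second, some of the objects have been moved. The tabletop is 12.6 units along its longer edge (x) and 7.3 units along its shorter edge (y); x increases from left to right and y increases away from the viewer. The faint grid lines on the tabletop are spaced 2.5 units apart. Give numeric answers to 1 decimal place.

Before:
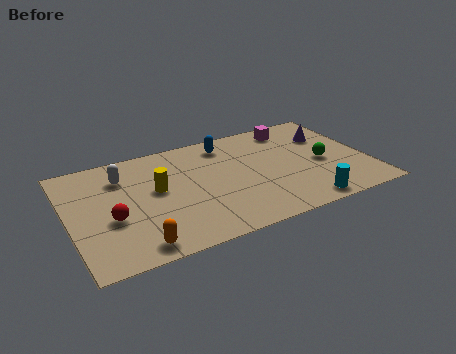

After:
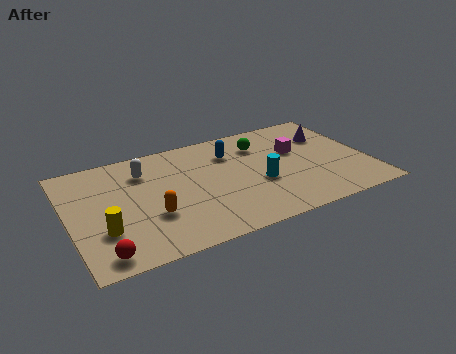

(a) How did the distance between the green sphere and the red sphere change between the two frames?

-0.5

Before: roughly 9.0 units apart; after: 8.5. That's 0.5 units closer together.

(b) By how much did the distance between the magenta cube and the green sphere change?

-1.3

The distance was about 3.0 in the first image and 1.7 in the second, so they moved 1.3 units closer together.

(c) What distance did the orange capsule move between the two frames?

1.8

The orange capsule was near (2.5, 0.9) before and (3.3, 2.5) after, so it travelled √(0.8² + 1.6²) ≈ 1.8 units.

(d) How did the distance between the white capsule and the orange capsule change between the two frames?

-1.6

Before: roughly 4.6 units apart; after: 3.0. That's 1.6 units closer together.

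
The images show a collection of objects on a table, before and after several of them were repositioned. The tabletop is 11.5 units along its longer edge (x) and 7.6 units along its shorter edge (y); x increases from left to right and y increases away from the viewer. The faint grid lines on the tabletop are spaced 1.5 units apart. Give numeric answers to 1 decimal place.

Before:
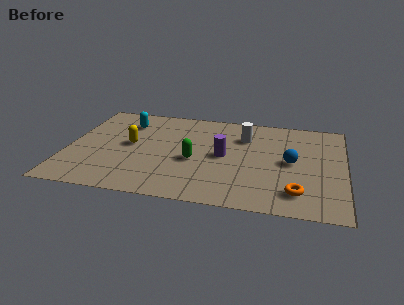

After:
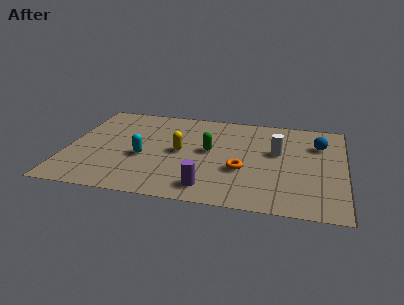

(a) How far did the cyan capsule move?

2.8

From (2.3, 5.8) to (3.2, 3.1), the cyan capsule covered √(0.9² + 2.7²) ≈ 2.8 units.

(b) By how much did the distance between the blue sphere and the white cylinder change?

-0.7

They were about 2.6 units apart before and 1.9 after — 0.7 units closer together.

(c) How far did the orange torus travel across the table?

2.6

The orange torus was near (9.6, 1.5) before and (7.3, 2.8) after, so it travelled √(2.3² + 1.3²) ≈ 2.6 units.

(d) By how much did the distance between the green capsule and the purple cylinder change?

+1.6

Before: roughly 1.3 units apart; after: 2.9. That's 1.6 units further apart.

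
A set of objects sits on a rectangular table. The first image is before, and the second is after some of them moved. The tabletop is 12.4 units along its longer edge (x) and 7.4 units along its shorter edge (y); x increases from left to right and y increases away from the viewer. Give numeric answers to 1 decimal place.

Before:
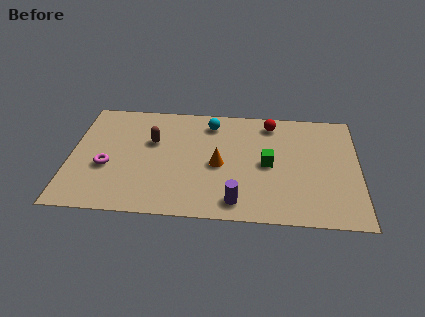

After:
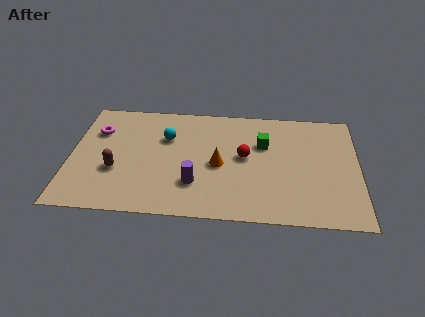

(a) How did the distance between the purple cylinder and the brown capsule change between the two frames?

-1.7

They were about 5.2 units apart before and 3.5 after — 1.7 units closer together.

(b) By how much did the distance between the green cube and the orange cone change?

+0.3

Before: roughly 2.1 units apart; after: 2.4. That's 0.3 units further apart.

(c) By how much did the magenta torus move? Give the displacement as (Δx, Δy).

(-0.5, 2.3)

The magenta torus started near (1.6, 2.9) and ended near (1.1, 5.2).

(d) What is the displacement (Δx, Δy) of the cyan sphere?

(-1.9, -1.1)

The cyan sphere was at about (6.0, 6.1) and moved to about (4.1, 5.0).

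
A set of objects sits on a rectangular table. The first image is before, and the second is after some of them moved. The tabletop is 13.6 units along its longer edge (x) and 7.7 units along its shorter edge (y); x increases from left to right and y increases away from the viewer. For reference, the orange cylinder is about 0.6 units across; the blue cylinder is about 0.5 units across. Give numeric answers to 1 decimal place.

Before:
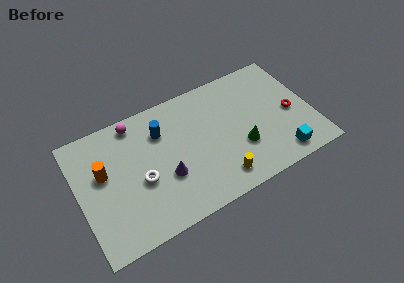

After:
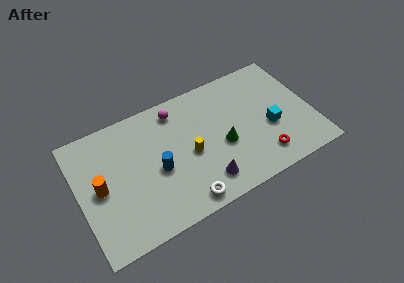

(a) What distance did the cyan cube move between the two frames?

2.0

The cyan cube moved from about (11.4, 1.1) to (11.1, 3.1), a distance of √(0.3² + 2.0²) ≈ 2.0.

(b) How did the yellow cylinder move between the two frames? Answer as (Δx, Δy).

(-1.4, 2.2)

The yellow cylinder started near (7.8, 1.3) and ended near (6.4, 3.5).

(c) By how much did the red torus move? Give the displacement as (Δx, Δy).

(-2.0, -2.0)

The red torus was at about (12.4, 3.5) and moved to about (10.4, 1.5).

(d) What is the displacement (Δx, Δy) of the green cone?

(-1.0, 0.6)

The green cone started near (9.3, 2.6) and ended near (8.3, 3.2).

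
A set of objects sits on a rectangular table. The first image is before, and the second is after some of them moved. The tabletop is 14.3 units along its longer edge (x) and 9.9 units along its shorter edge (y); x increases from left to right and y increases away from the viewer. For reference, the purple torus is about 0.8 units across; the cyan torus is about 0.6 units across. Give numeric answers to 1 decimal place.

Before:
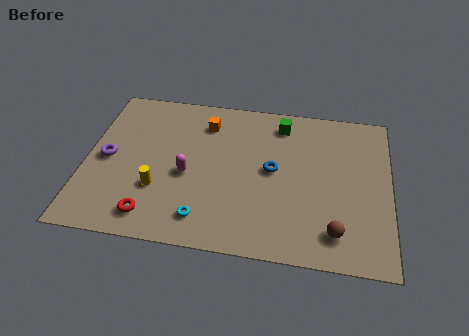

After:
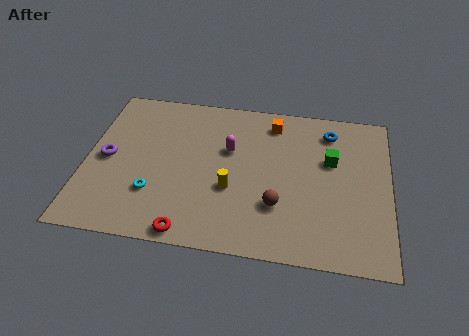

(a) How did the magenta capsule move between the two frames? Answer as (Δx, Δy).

(1.9, 1.9)

The magenta capsule started near (4.8, 4.3) and ended near (6.7, 6.2).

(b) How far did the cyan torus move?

2.7

The cyan torus moved from about (5.7, 1.7) to (3.3, 2.9), a distance of √(2.4² + 1.2²) ≈ 2.7.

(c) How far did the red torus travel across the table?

1.9

The red torus moved from about (3.3, 1.5) to (5.1, 0.8), a distance of √(1.8² + 0.7²) ≈ 1.9.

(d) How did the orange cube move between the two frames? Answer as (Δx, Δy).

(3.2, 0.5)

From the two frames, the orange cube sits at roughly (5.5, 7.8) before and (8.7, 8.3) after.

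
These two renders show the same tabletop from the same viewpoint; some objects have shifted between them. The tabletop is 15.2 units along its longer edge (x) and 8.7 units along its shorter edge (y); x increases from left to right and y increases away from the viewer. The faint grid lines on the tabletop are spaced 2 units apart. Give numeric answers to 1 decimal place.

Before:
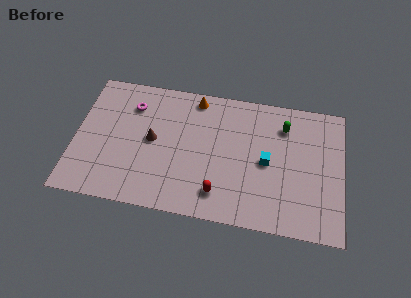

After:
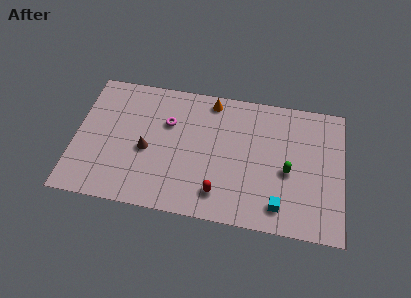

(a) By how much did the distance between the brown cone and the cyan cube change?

+1.4

They were about 6.5 units apart before and 7.9 after — 1.4 units further apart.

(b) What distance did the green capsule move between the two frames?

2.9

The green capsule moved from about (11.8, 6.7) to (12.1, 3.8), a distance of √(0.3² + 2.9²) ≈ 2.9.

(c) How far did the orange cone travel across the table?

0.9

The orange cone was near (6.7, 7.7) before and (7.6, 7.7) after, so it travelled √(0.9² + 0.0²) ≈ 0.9 units.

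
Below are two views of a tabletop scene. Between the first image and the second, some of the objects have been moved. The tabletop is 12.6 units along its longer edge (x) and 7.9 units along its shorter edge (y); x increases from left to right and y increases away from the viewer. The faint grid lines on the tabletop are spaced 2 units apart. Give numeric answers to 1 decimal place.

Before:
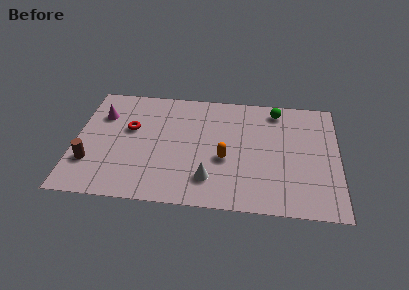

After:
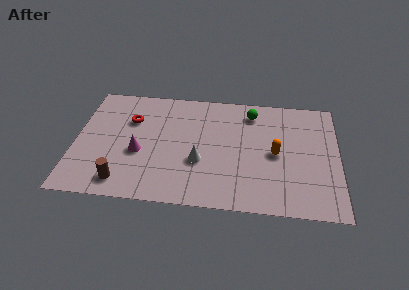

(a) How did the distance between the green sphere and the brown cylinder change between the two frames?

-1.9

They were about 9.9 units apart before and 8.0 after — 1.9 units closer together.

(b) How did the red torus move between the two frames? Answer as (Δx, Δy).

(0.0, 0.6)

From the two frames, the red torus sits at roughly (2.6, 4.8) before and (2.6, 5.4) after.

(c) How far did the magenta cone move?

3.1

The magenta cone moved from about (1.2, 5.6) to (3.1, 3.2), a distance of √(1.9² + 2.4²) ≈ 3.1.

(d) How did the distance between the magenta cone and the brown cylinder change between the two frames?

-1.2

Before: roughly 3.3 units apart; after: 2.1. That's 1.2 units closer together.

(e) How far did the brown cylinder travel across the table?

1.9

The brown cylinder moved from about (0.8, 2.3) to (2.4, 1.2), a distance of √(1.6² + 1.1²) ≈ 1.9.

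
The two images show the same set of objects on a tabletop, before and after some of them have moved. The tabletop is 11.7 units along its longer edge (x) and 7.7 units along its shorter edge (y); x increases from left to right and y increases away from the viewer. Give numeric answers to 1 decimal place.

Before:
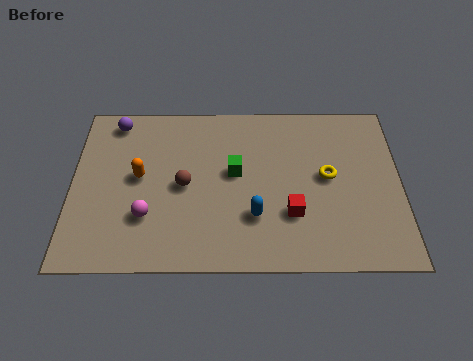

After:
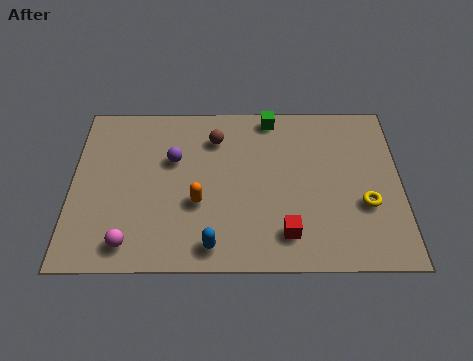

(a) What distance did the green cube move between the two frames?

2.9

The green cube was near (5.8, 4.3) before and (7.1, 6.9) after, so it travelled √(1.3² + 2.6²) ≈ 2.9 units.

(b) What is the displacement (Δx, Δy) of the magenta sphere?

(-0.6, -1.2)

The magenta sphere started near (2.7, 2.3) and ended near (2.1, 1.1).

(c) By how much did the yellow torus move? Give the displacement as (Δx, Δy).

(1.3, -1.3)

From the two frames, the yellow torus sits at roughly (9.1, 4.1) before and (10.4, 2.8) after.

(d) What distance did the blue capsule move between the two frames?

2.0

From (6.5, 2.3) to (5.0, 1.0), the blue capsule covered √(1.5² + 1.3²) ≈ 2.0 units.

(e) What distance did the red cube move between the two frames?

0.9

The red cube was near (7.8, 2.4) before and (7.6, 1.5) after, so it travelled √(0.2² + 0.9²) ≈ 0.9 units.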